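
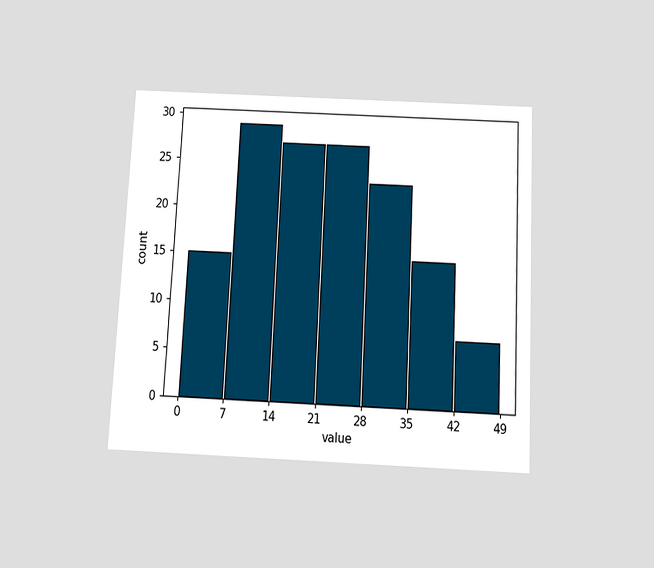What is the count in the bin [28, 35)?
The chart is tilted about 3° clockwise and viewed slightly from below. The [28, 35) bin has height 23.

23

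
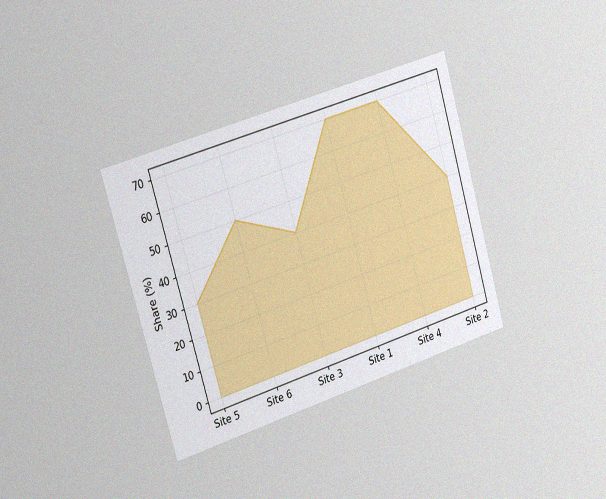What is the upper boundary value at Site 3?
The chart is tilted about 16° counter-clockwise and viewed slightly from the left, with some photo noise. At Site 3 the upper boundary is at 40%.

40%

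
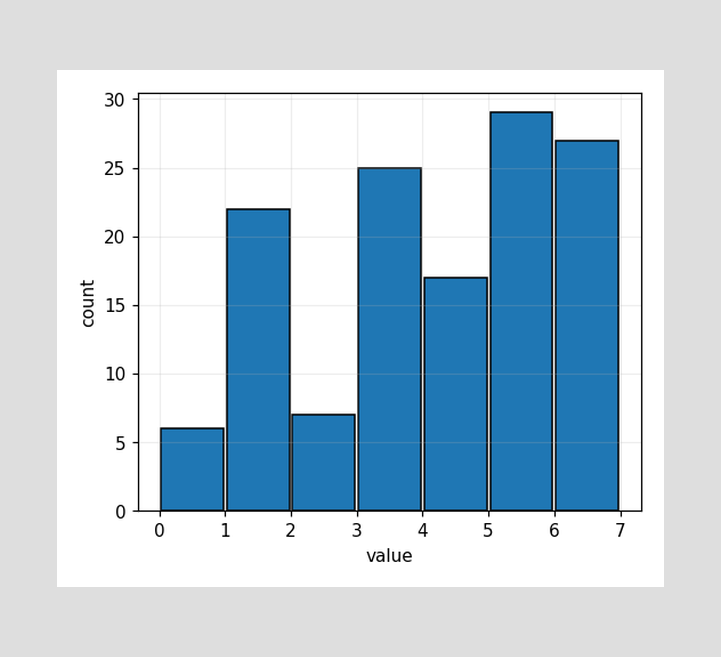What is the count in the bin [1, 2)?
22

The [1, 2) bin has height 22.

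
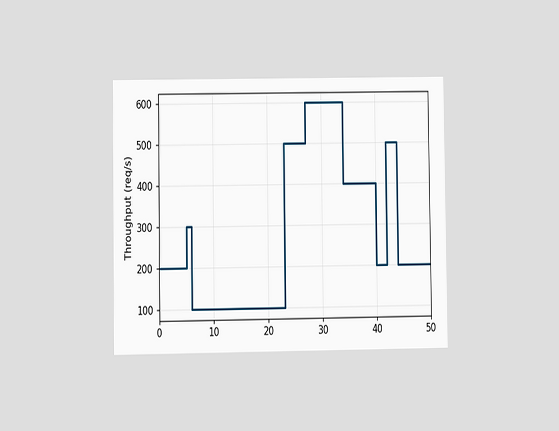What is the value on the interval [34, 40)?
The chart is viewed at a slight angle. On [34, 40) the step sits at 400req/s.

400req/s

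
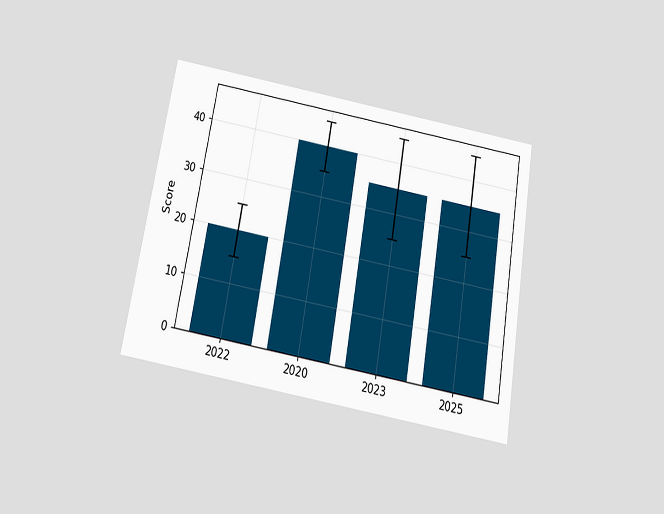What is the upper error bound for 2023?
The chart is tilted about 10° clockwise and viewed slightly from below. The 2023 bar's upper whisker reaches 45.

45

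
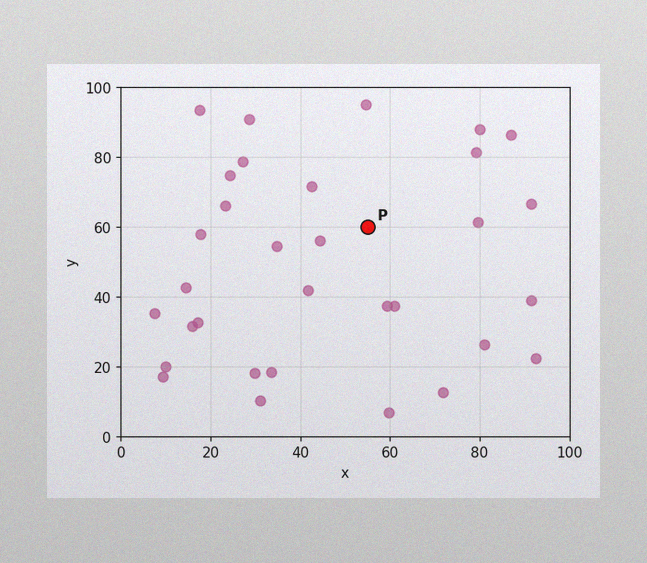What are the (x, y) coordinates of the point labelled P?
The image has some photo noise and uneven lighting. Following the gridlines from P to each axis, P sits at (55, 60).

(55, 60)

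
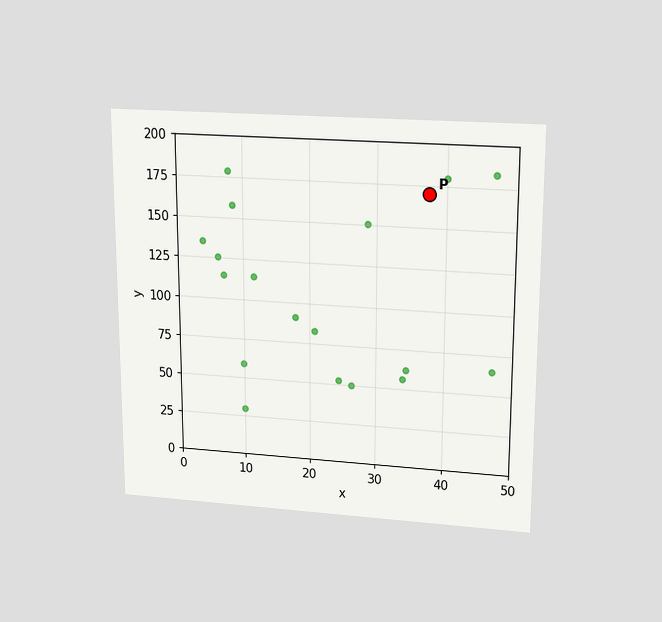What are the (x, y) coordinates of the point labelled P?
The chart is viewed slightly from above. Following the gridlines from P to each axis, P sits at (37.5, 170).

(37.5, 170)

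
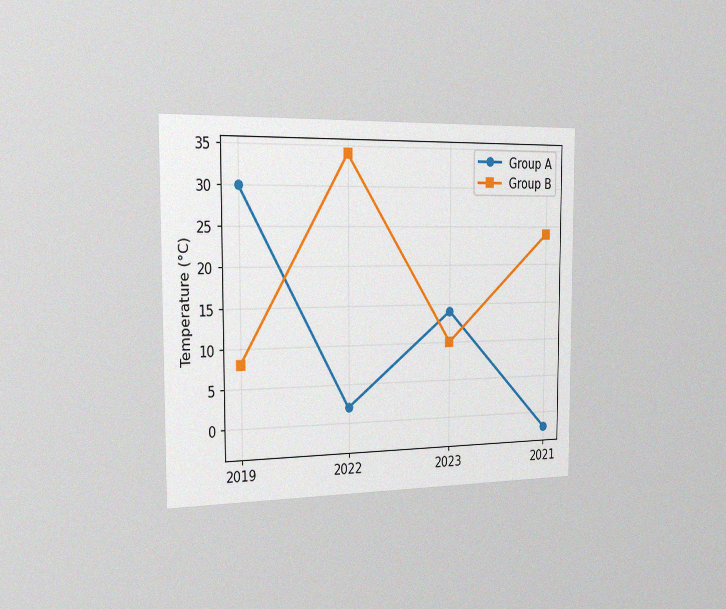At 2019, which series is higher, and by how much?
Group A, by 22°C

The chart is viewed slightly from the left, with some photo noise. At 2019, Group A sits above the other line by 22°C.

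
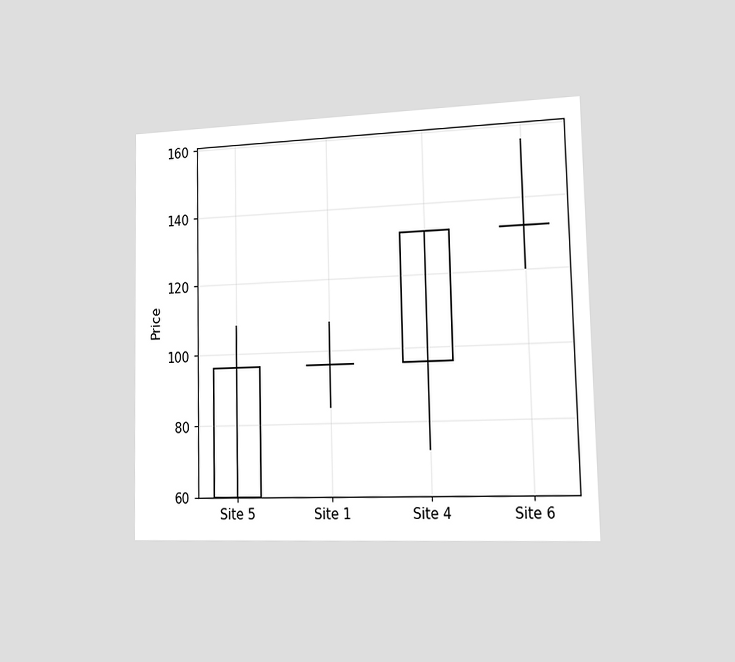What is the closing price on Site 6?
132

The chart is viewed slightly from the right. The Site 6 candle closes at 132.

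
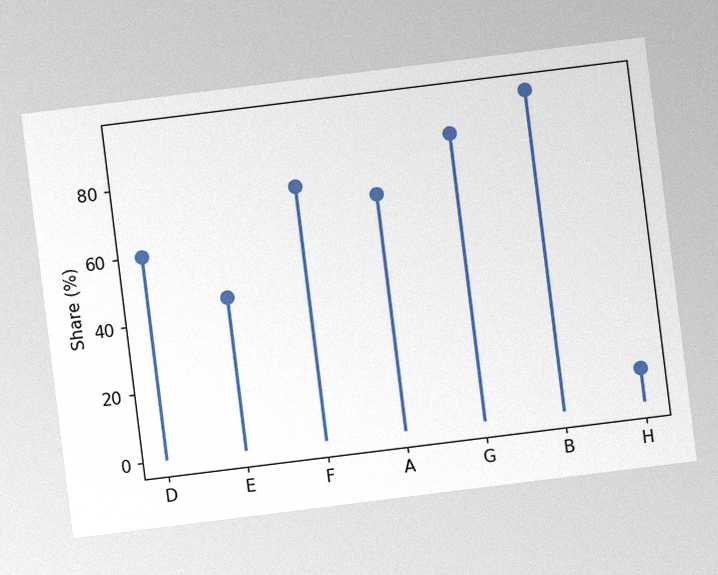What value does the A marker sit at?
70%

The chart is tilted about 7° counter-clockwise, with some photo noise. The A marker sits at 70%.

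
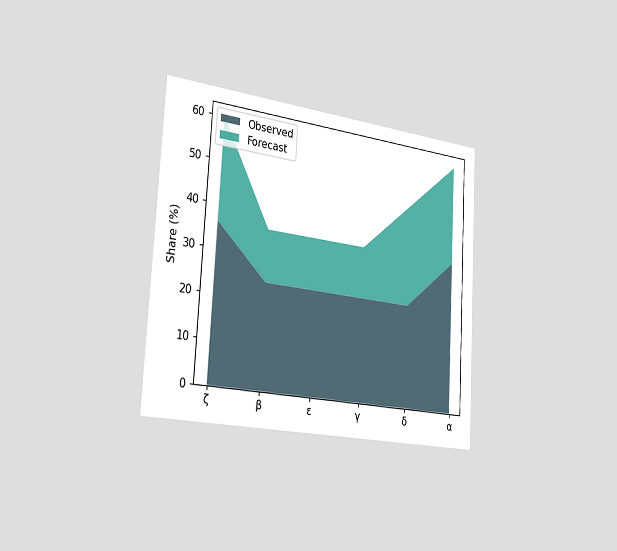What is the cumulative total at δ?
48%

The chart is tilted about 3° clockwise and viewed slightly from the left. The stacked total at δ reaches 48%.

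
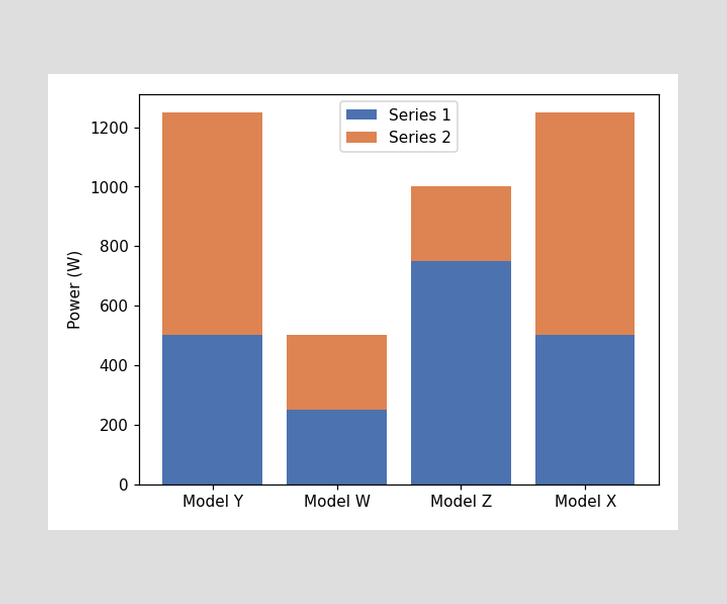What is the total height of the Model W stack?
500W

The Model W stack's top reaches 500W on the y-axis.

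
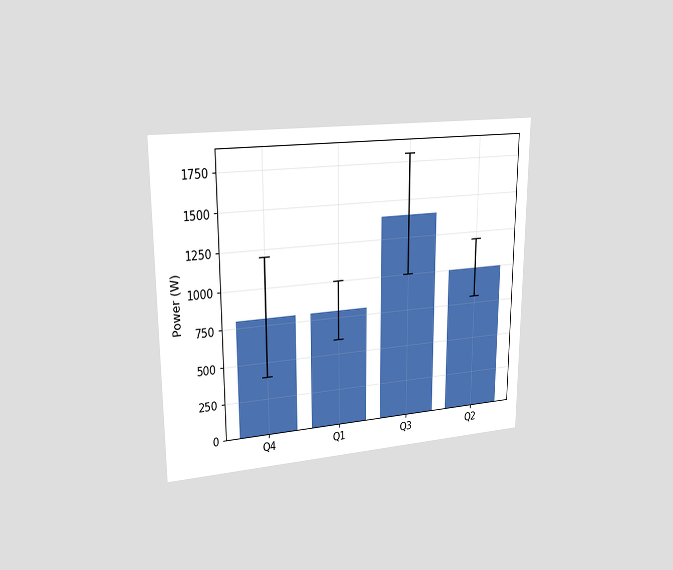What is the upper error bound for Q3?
1800W

The chart is viewed at a slight angle. The Q3 bar's upper whisker reaches 1800W.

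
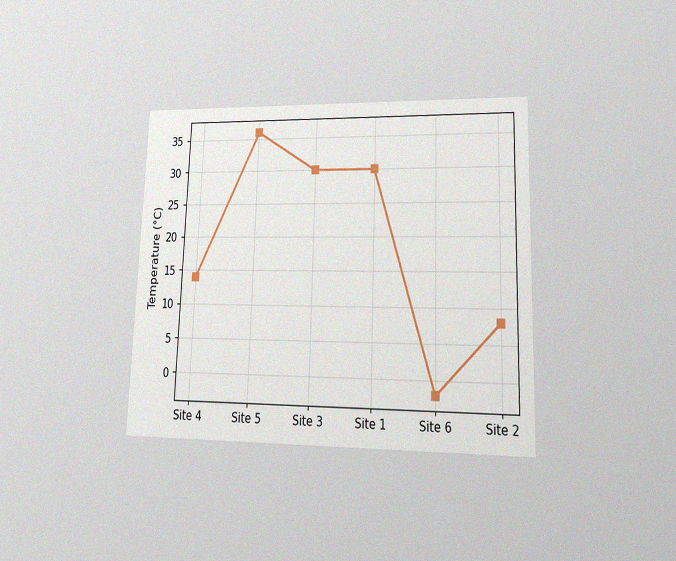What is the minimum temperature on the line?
-2°C

The chart is viewed at a slight angle, with some photo noise. The lowest point is at Site 6, and reading across to the y-axis gives -2°C.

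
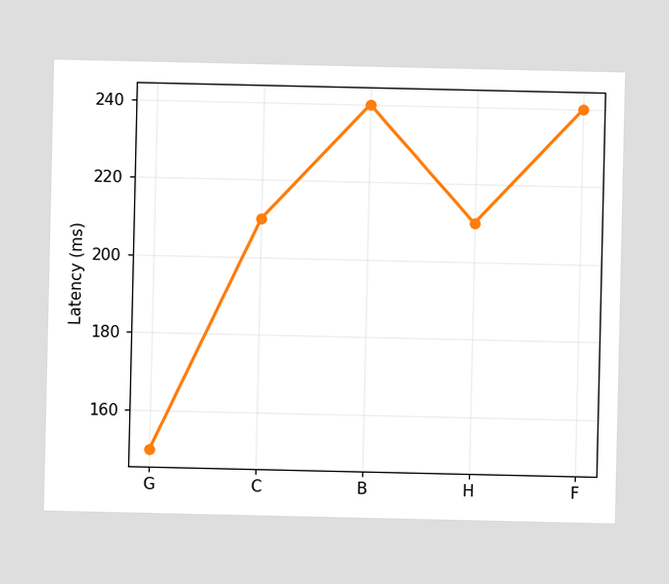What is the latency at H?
At H, the line is at 210ms.

210ms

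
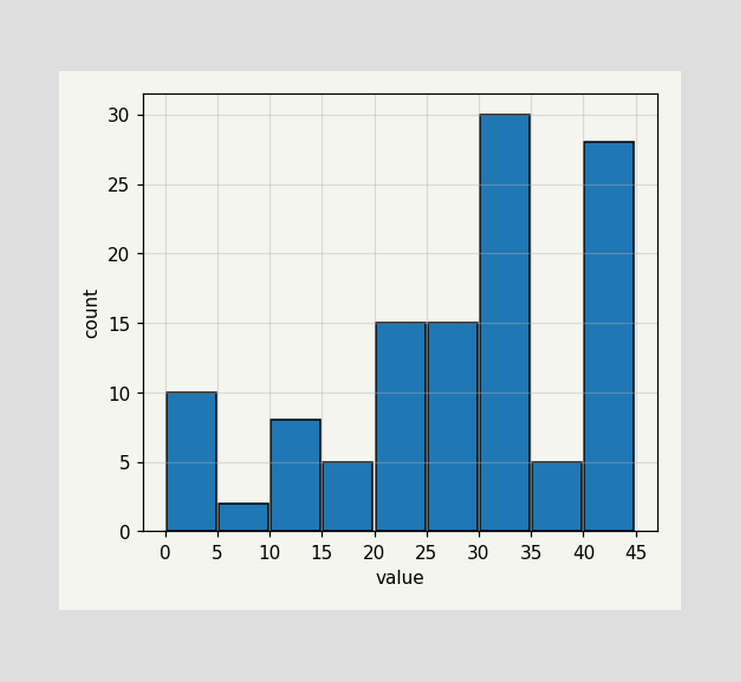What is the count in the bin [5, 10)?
The [5, 10) bin has height 2.

2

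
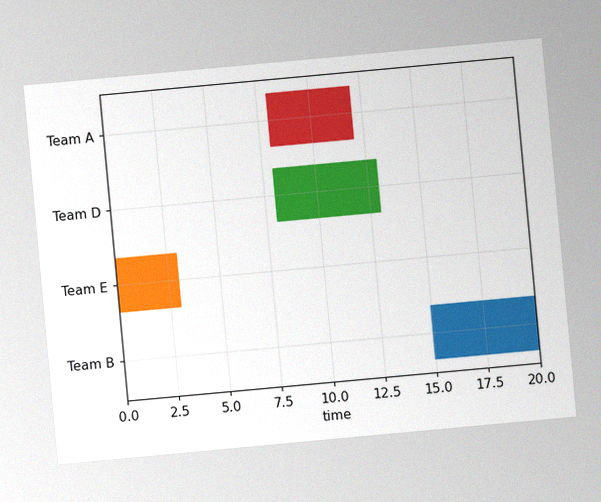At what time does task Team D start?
8

The chart is tilted about 5° counter-clockwise, with some photo noise. The Team D bar begins at t=8.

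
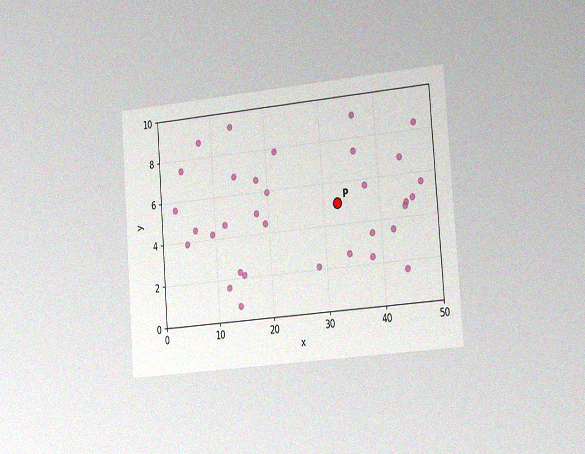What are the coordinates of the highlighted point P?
The chart is tilted about 4° counter-clockwise and viewed slightly from the right, with some photo noise. Following the gridlines from P to each axis, P sits at (32.5, 5).

(32.5, 5)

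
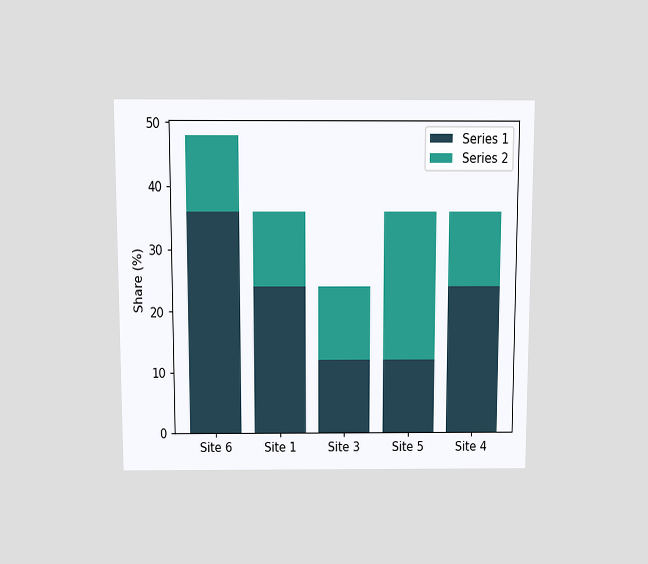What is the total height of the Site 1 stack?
The chart is viewed slightly from above. The Site 1 stack's top reaches 36% on the y-axis.

36%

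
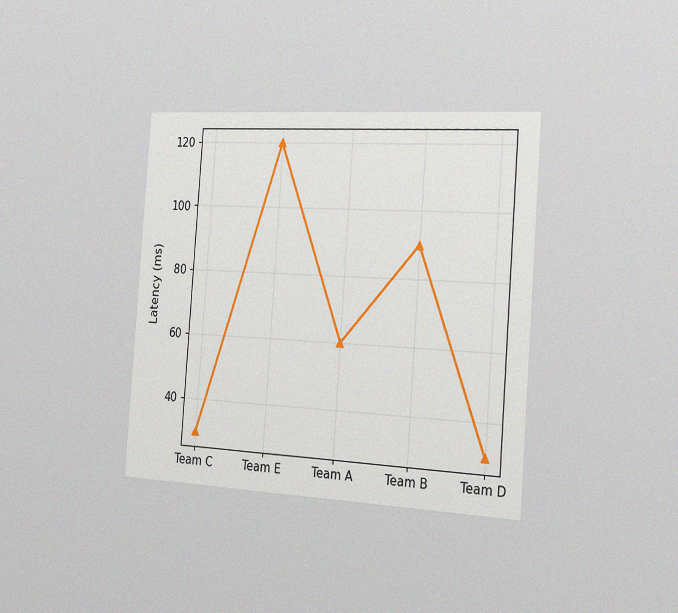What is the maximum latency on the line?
The chart is tilted about 4° clockwise and viewed slightly from the right, with some photo noise. The highest point is at Team E, and reading across to the y-axis gives 120ms.

120ms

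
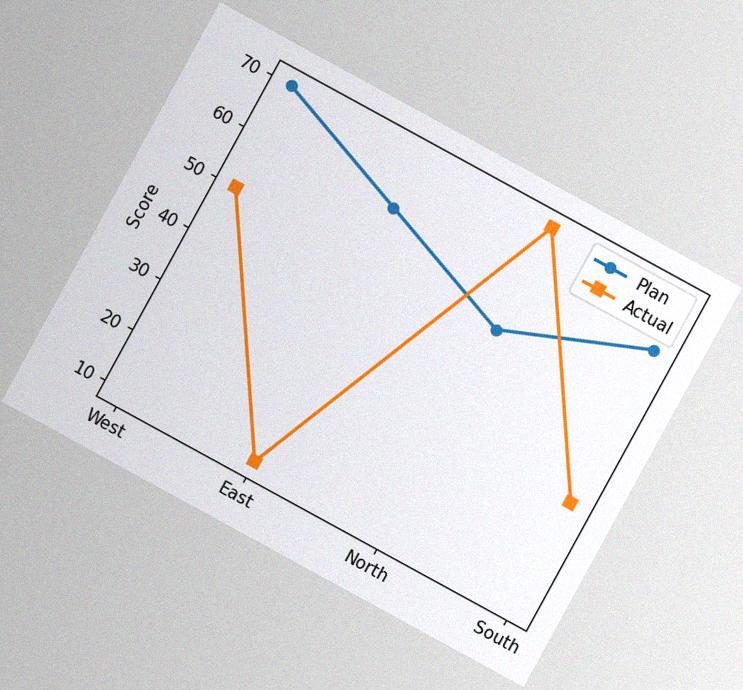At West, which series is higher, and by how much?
The chart is tilted about 29° clockwise, with some photo noise. At West, Plan sits above the other line by 20.

Plan, by 20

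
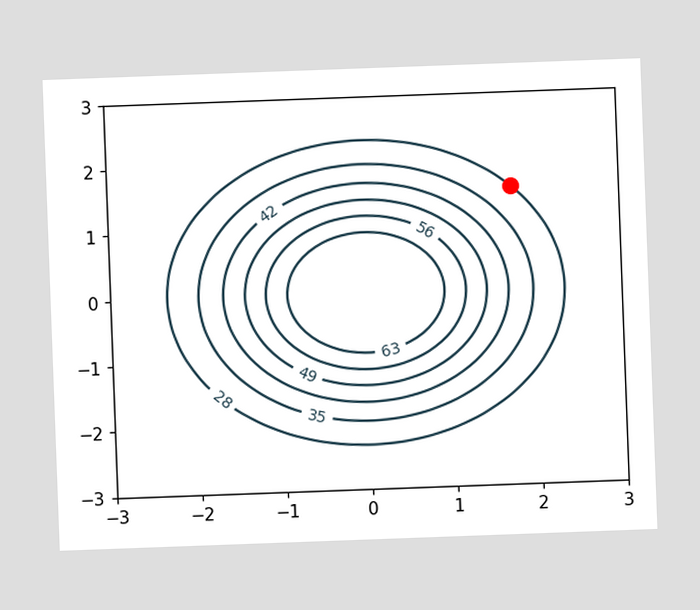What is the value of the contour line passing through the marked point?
The chart is tilted about 2° counter-clockwise. The marked point sits on the contour labelled 28.

28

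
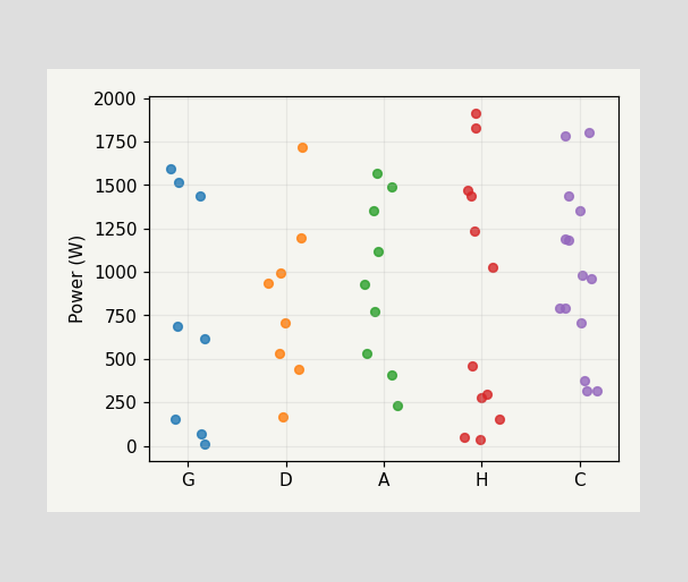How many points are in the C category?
14

Counting the markers in the C column gives 14.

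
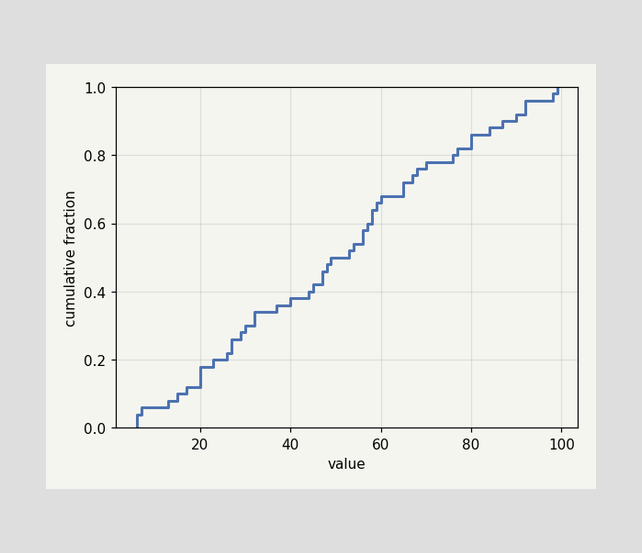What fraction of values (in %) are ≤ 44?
At x=44 the ECDF step is at 40%.

40%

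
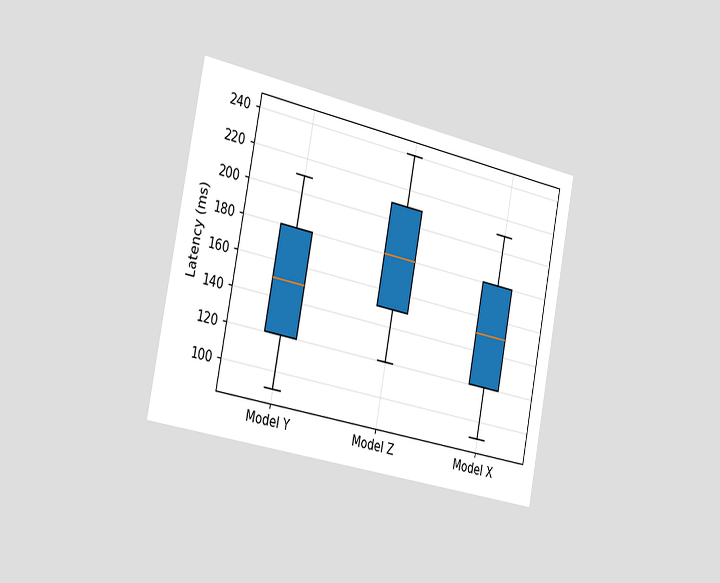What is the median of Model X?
The chart is tilted about 11° clockwise and viewed slightly from the left. The median line in the Model X box sits at 150ms.

150ms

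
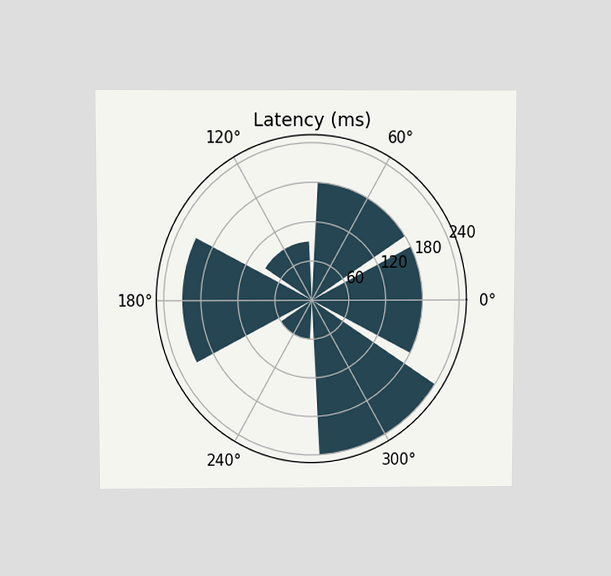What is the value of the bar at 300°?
240ms

The chart is viewed slightly from above. The bar at 300° reaches 240ms on the radial axis.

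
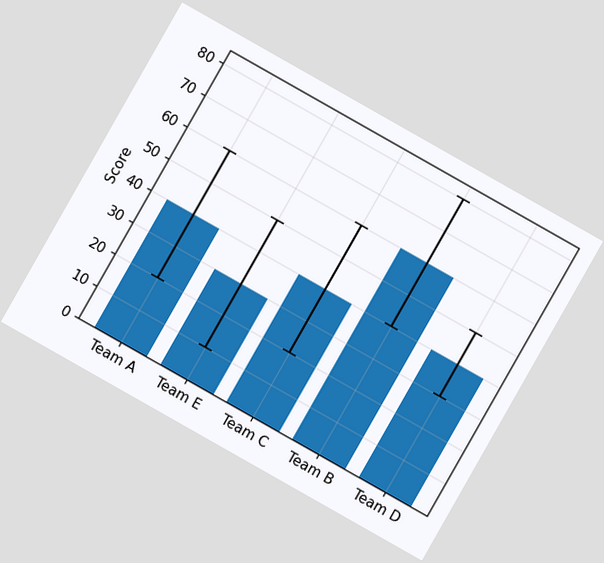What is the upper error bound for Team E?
50

The chart is tilted about 30° clockwise. The Team E bar's upper whisker reaches 50.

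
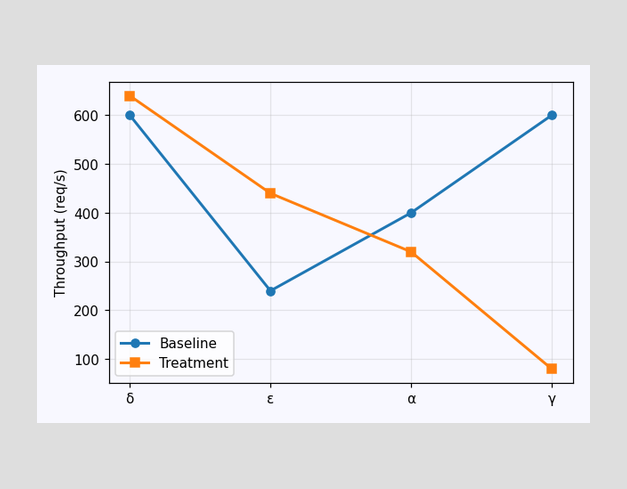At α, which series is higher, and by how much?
At α, Baseline sits above the other line by 80req/s.

Baseline, by 80req/s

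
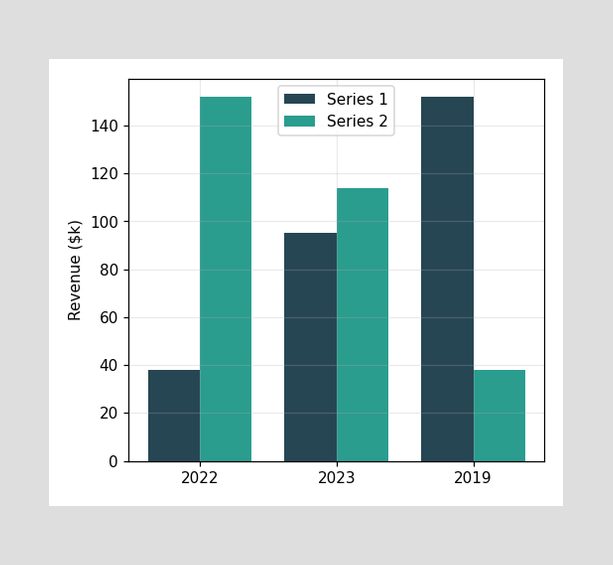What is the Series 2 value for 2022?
$152k

The Series 2 bar at 2022 reaches $152k on the y-axis.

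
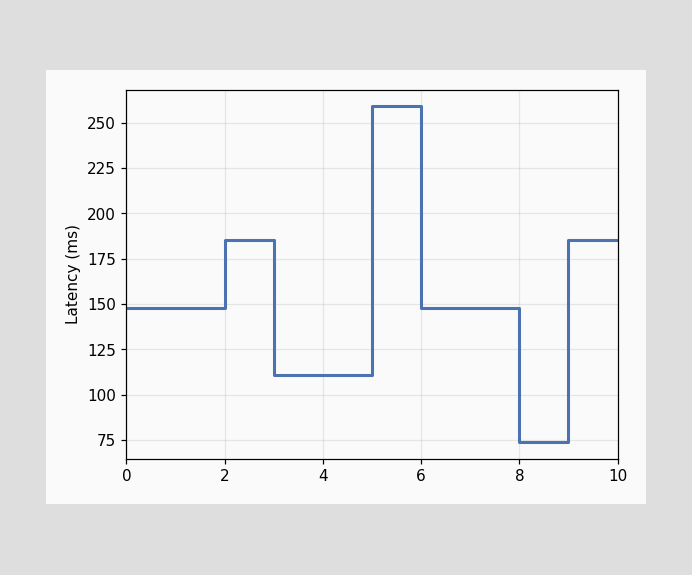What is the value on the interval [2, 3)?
On [2, 3) the step sits at 185ms.

185ms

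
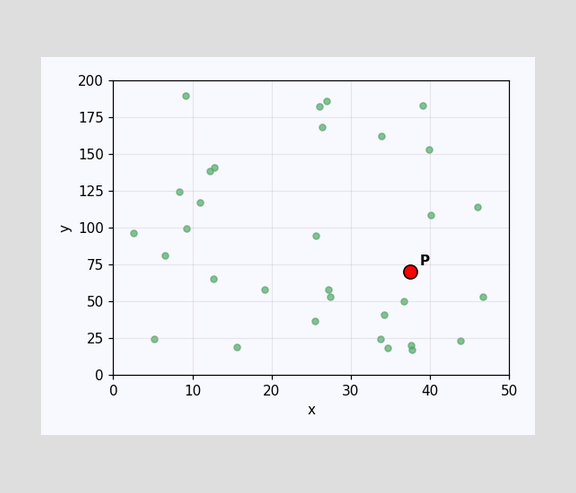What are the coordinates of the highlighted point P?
Following the gridlines from P to each axis, P sits at (37.5, 70).

(37.5, 70)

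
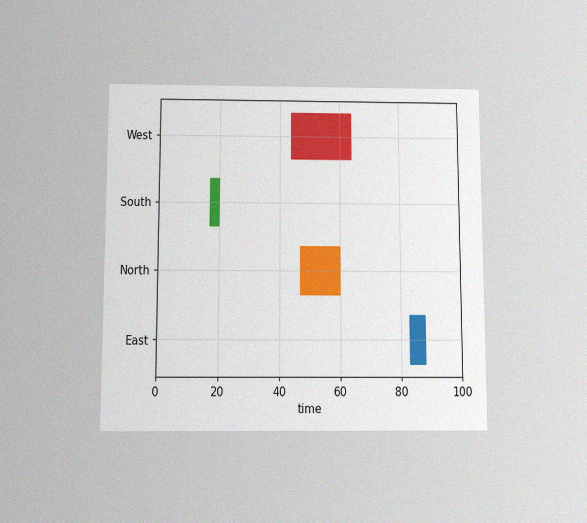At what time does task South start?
17

The chart is viewed slightly from below, with some photo noise. The South bar begins at t=17.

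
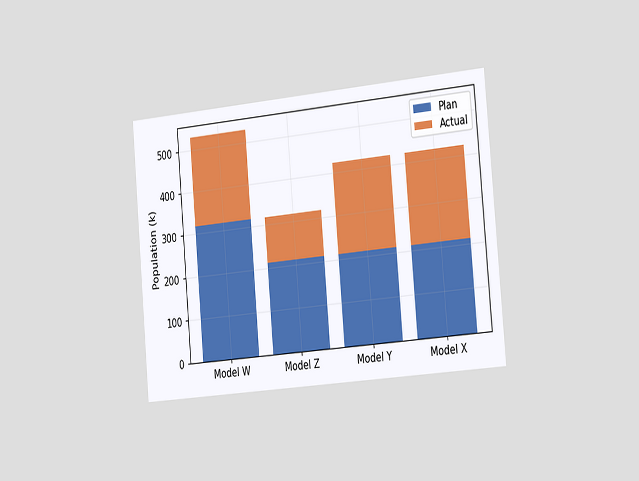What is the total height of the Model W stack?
530k

The chart is tilted about 5° counter-clockwise and viewed slightly from the right. The Model W stack's top reaches 530k on the y-axis.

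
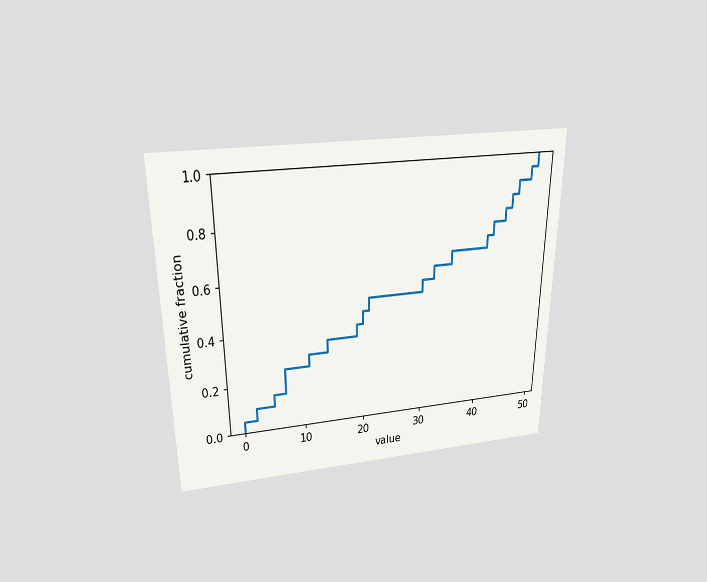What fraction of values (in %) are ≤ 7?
25%

The chart is viewed slightly from above. At x=7 the ECDF step is at 25%.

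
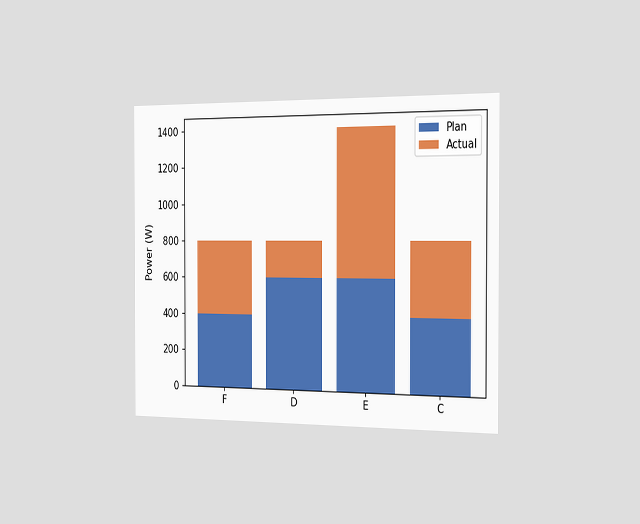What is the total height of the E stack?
1400W

The chart is viewed slightly from the right. The E stack's top reaches 1400W on the y-axis.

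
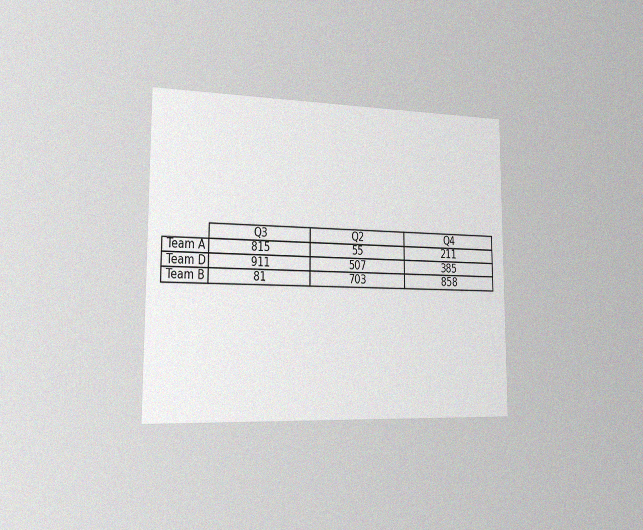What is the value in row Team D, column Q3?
911

The chart is viewed slightly from the left, with some photo noise. The (Team D, Q3) cell reads 911.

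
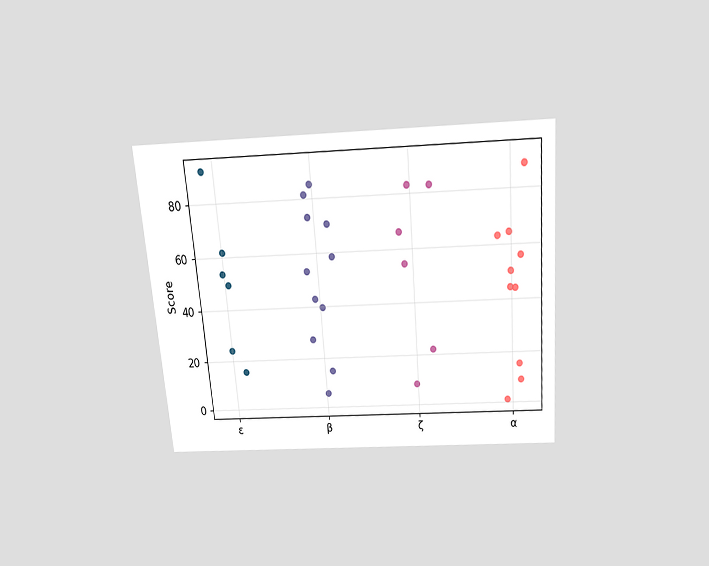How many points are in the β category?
11

The chart is tilted about 5° counter-clockwise and viewed slightly from above. Counting the markers in the β column gives 11.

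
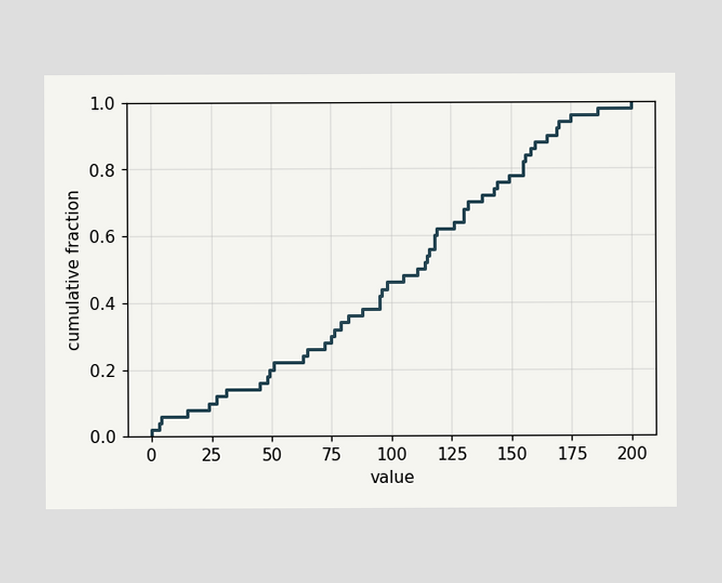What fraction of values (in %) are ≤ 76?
At x=76 the ECDF step is at 32%.

32%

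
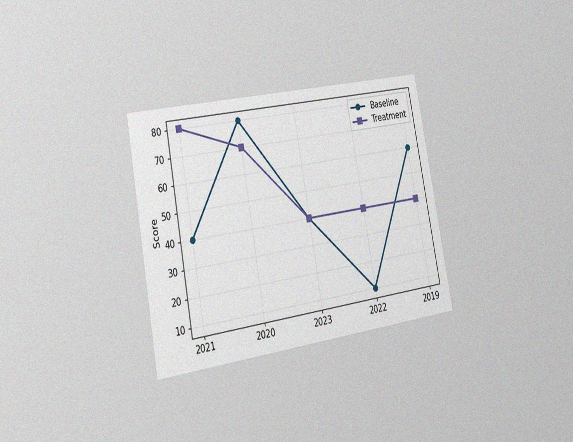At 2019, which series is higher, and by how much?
The chart is tilted about 11° counter-clockwise and viewed slightly from the left, with some photo noise. At 2019, Baseline sits above the other line by 20.

Baseline, by 20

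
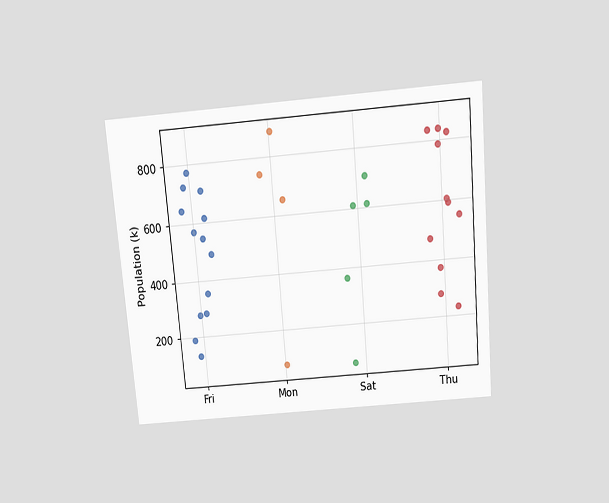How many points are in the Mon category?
The chart is tilted about 5° counter-clockwise and viewed slightly from above. Counting the markers in the Mon column gives 4.

4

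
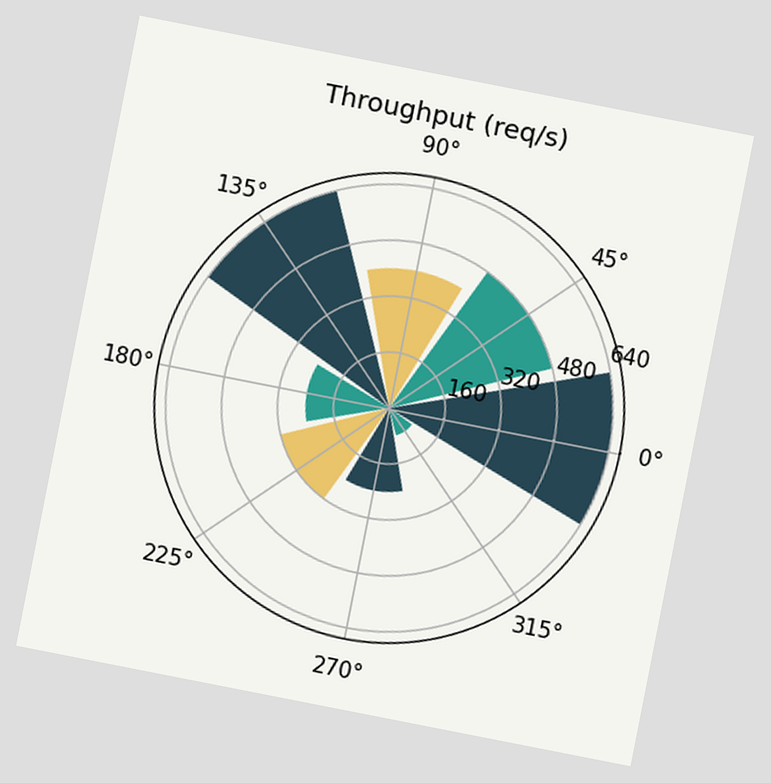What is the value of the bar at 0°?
The chart is tilted about 11° clockwise. The bar at 0° reaches 640req/s on the radial axis.

640req/s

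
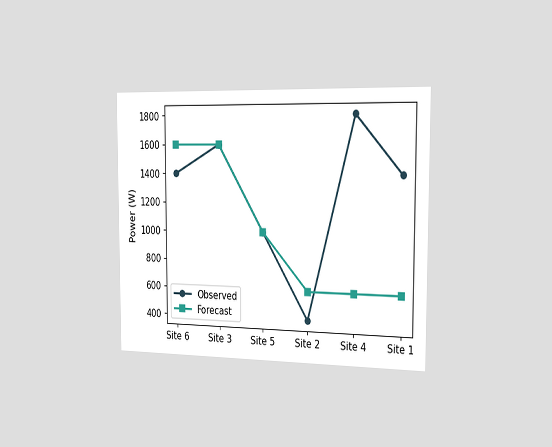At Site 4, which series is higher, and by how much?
The chart is viewed slightly from the right. At Site 4, Observed sits above the other line by 1200W.

Observed, by 1200W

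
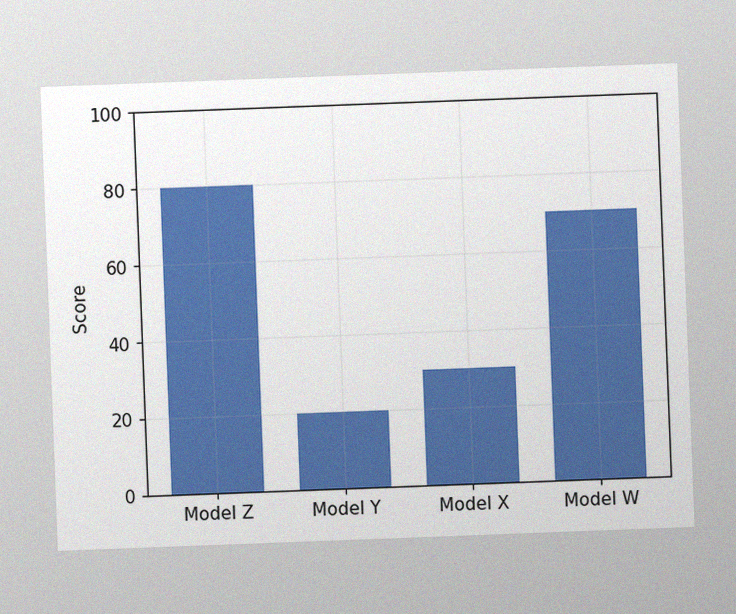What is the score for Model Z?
80

The chart is tilted about 2° counter-clockwise, with some photo noise. Reading along the chart's y-axis, the Model Z bar reaches 80.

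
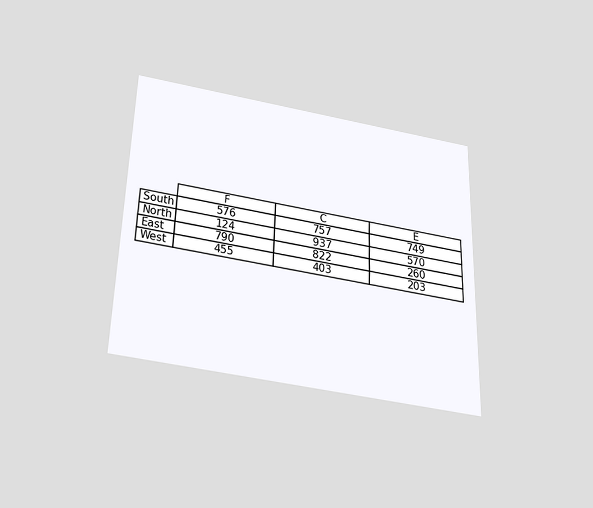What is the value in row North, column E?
570

The chart is viewed slightly from below. The (North, E) cell reads 570.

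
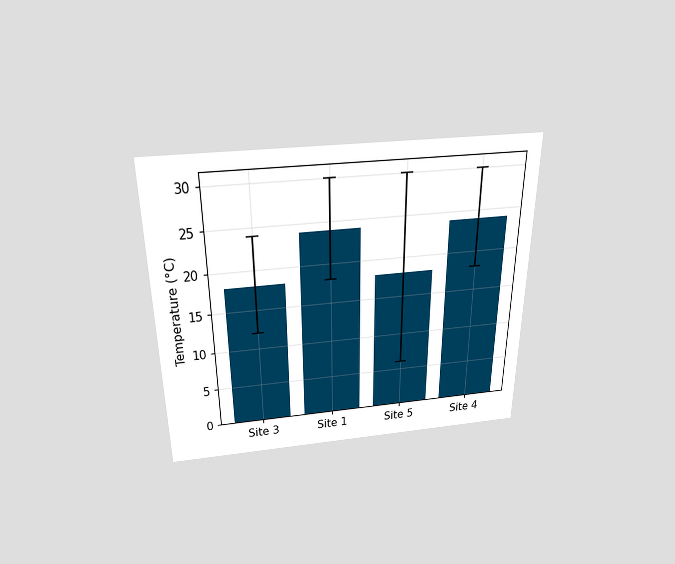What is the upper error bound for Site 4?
30°C

The chart is viewed slightly from above. The Site 4 bar's upper whisker reaches 30°C.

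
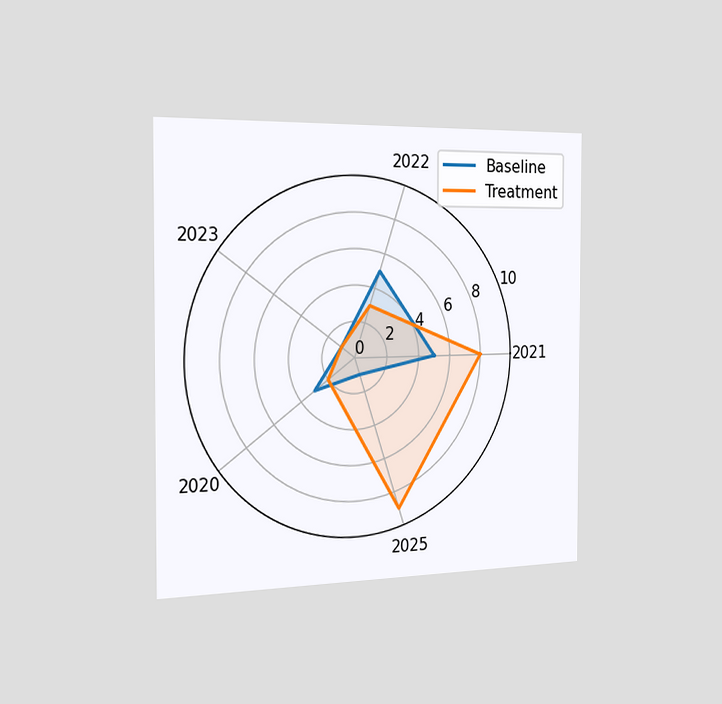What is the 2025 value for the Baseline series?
The chart is viewed slightly from the left. On the 2025 axis, Baseline reaches 1.

1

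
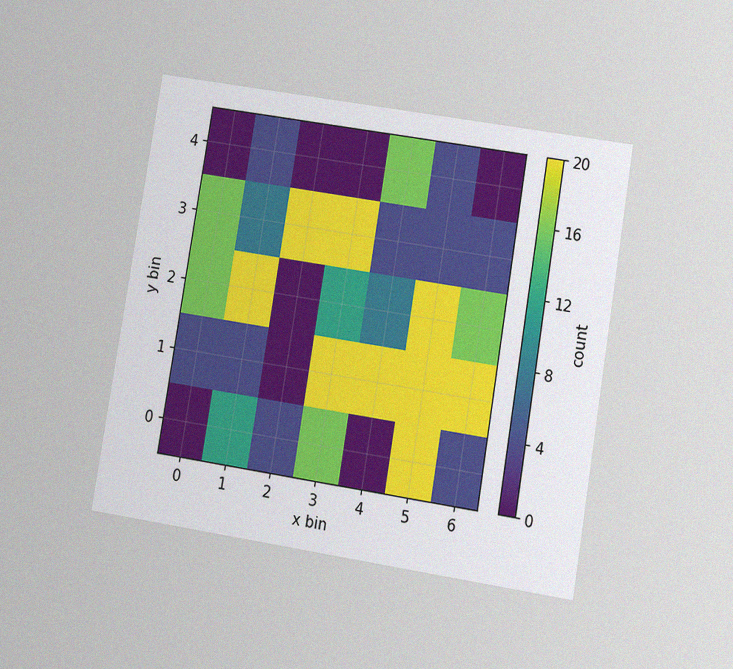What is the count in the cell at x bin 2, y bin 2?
The chart is tilted about 9° clockwise and viewed at a slight angle, with some photo noise. Matching the cell (2, 2) against the colorbar gives 0.

0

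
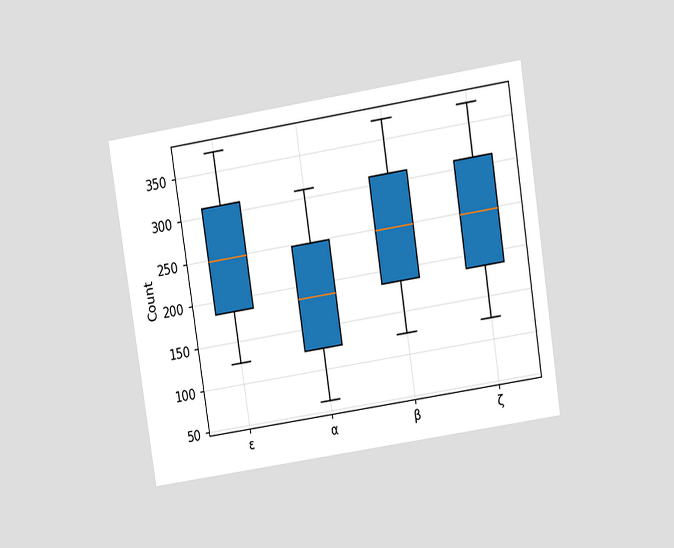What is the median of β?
The chart is tilted about 9° counter-clockwise and viewed at a slight angle. The median line in the β box sits at 248.

248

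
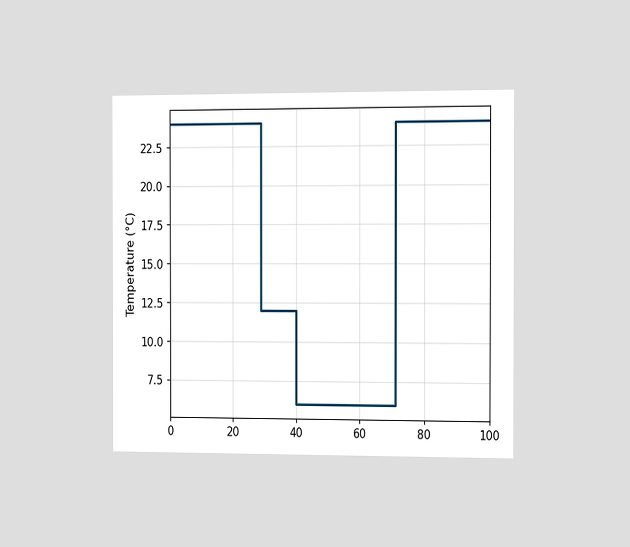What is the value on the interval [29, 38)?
12°C

The chart is viewed slightly from the right. On [29, 38) the step sits at 12°C.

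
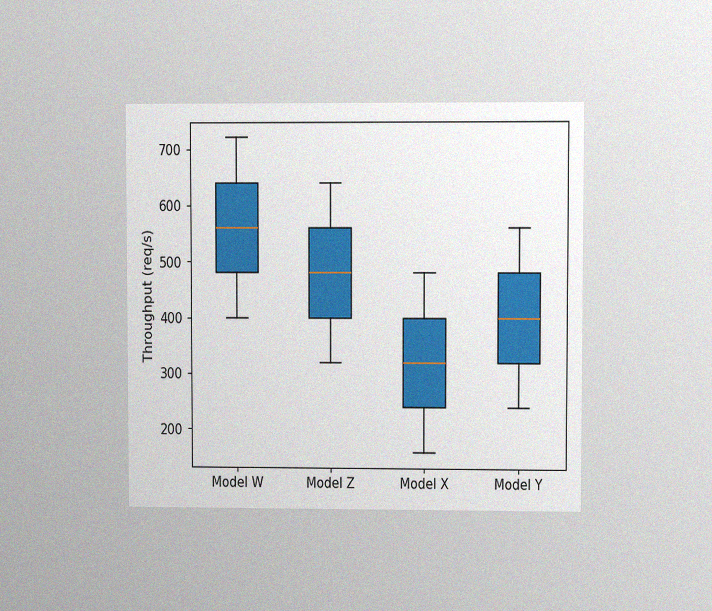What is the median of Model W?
The chart is viewed at a slight angle, with some photo noise. The median line in the Model W box sits at 560req/s.

560req/s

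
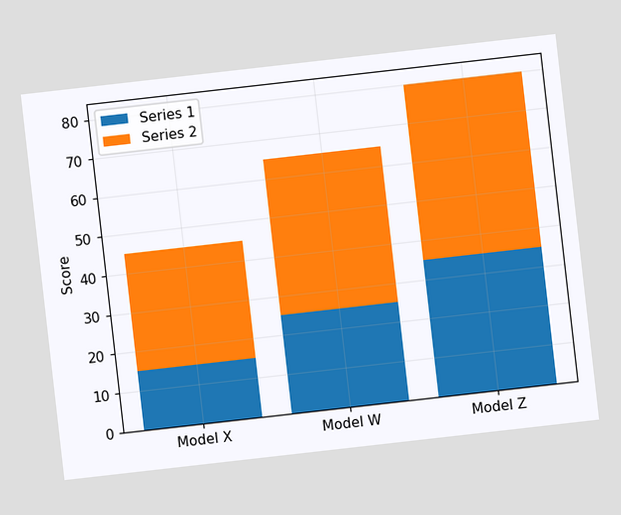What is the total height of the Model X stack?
45

The chart is tilted about 6° counter-clockwise. The Model X stack's top reaches 45 on the y-axis.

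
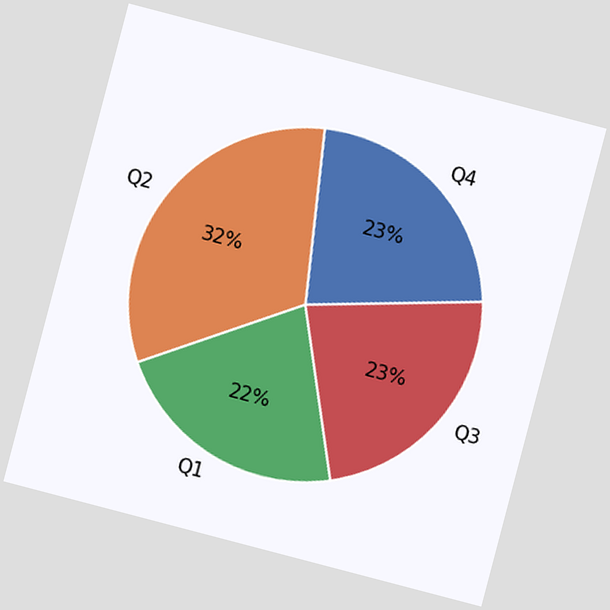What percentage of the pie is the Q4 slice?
23%

The chart is tilted about 15° clockwise. The Q4 slice takes up 23% of the pie.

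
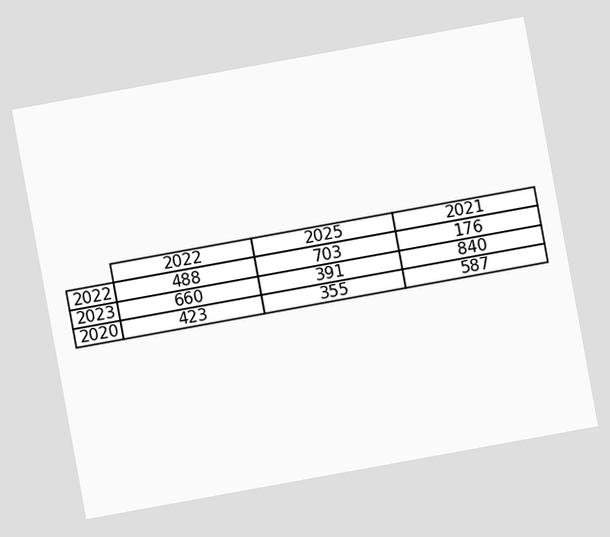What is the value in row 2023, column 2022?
The chart is tilted about 10° counter-clockwise. The (2023, 2022) cell reads 660.

660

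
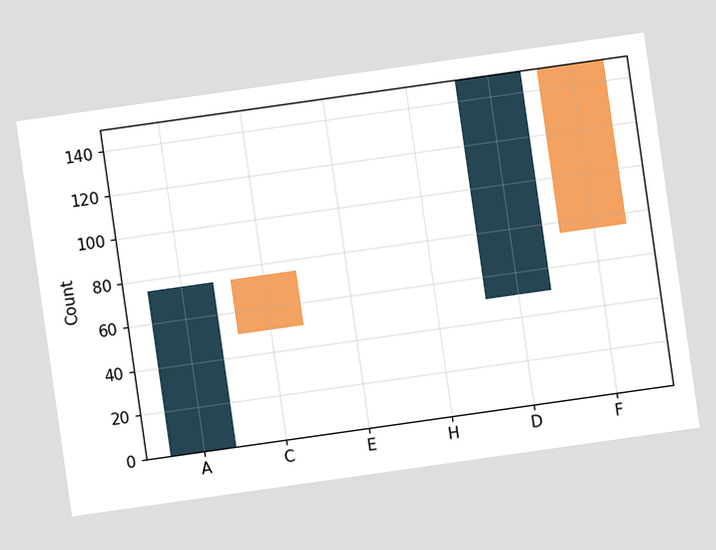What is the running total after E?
50

The chart is tilted about 8° counter-clockwise. After E the running total reaches 50.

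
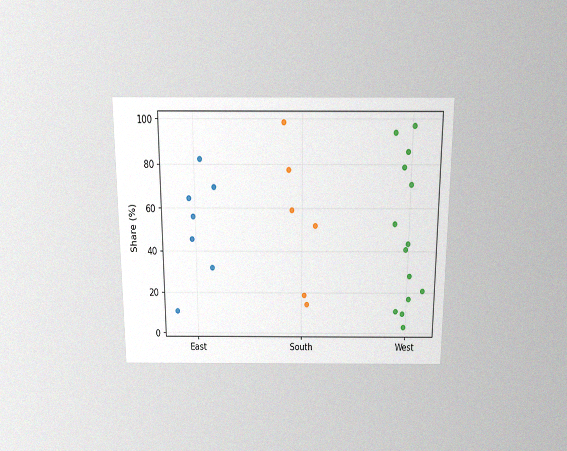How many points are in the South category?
6

The chart is viewed slightly from above, with some photo noise. Counting the markers in the South column gives 6.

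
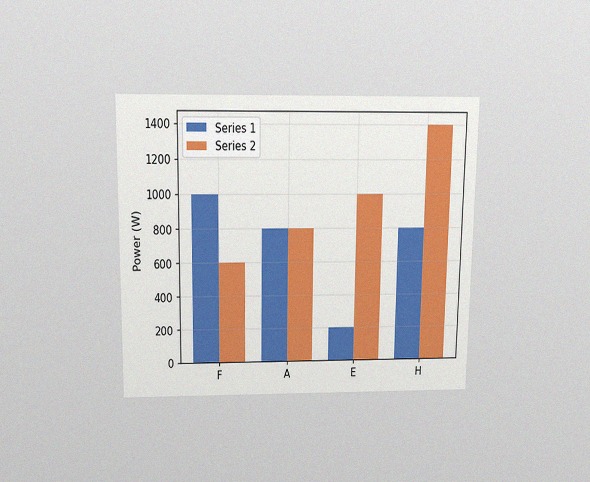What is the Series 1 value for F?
The chart is viewed slightly from above, with some photo noise. The Series 1 bar at F reaches 1000W on the y-axis.

1000W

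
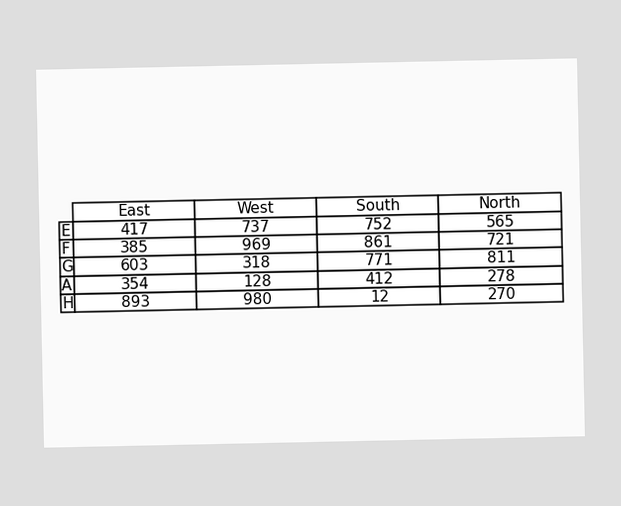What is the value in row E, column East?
The (E, East) cell reads 417.

417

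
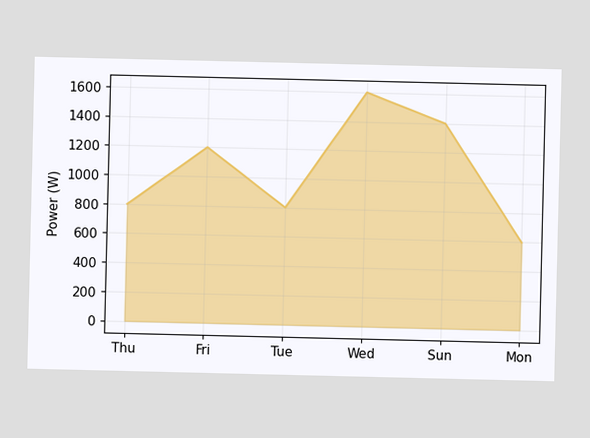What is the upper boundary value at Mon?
600W

At Mon the upper boundary is at 600W.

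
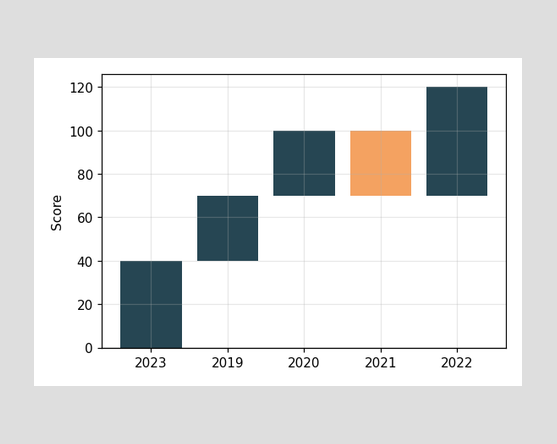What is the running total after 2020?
100

After 2020 the running total reaches 100.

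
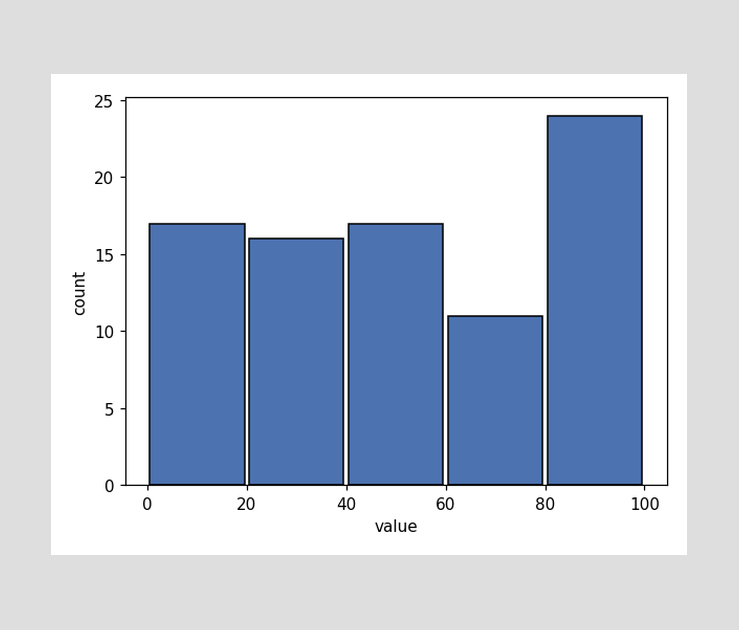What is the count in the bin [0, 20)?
The [0, 20) bin has height 17.

17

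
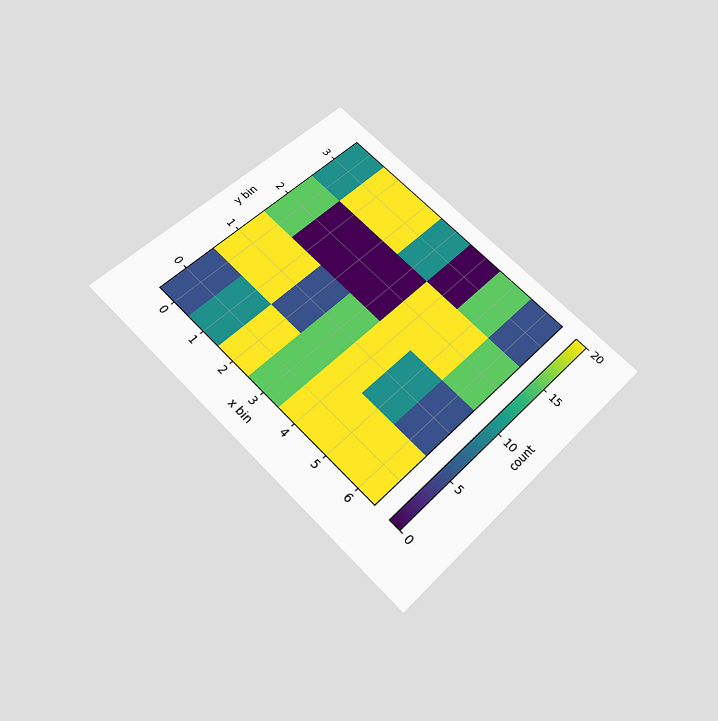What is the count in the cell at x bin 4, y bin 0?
20

The chart is tilted about 45° clockwise and viewed slightly from below. Matching the cell (4, 0) against the colorbar gives 20.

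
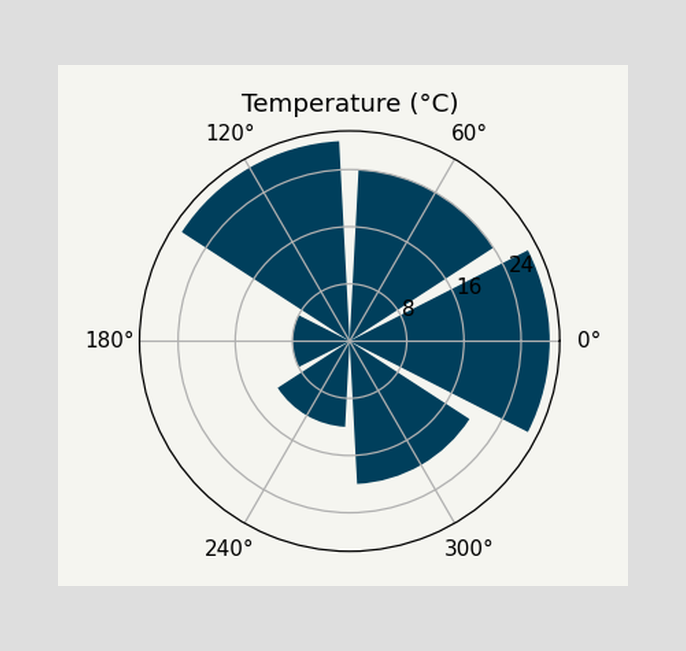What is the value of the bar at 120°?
The bar at 120° reaches 28°C on the radial axis.

28°C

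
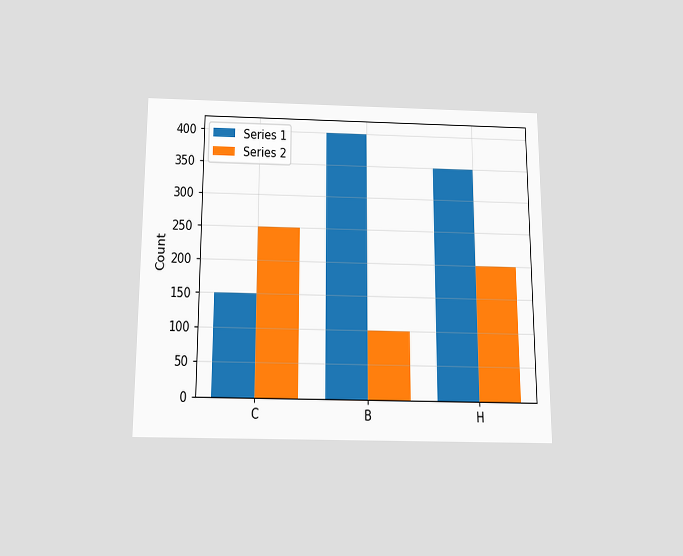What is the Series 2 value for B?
100

The chart is viewed slightly from below. The Series 2 bar at B reaches 100 on the y-axis.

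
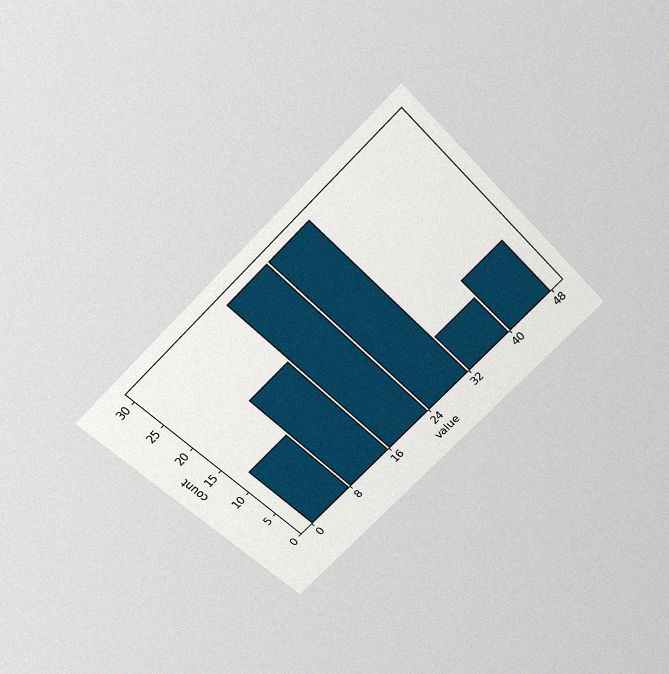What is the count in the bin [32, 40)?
The chart is tilted about 45° counter-clockwise and viewed slightly from above, with some photo noise. The [32, 40) bin has height 7.

7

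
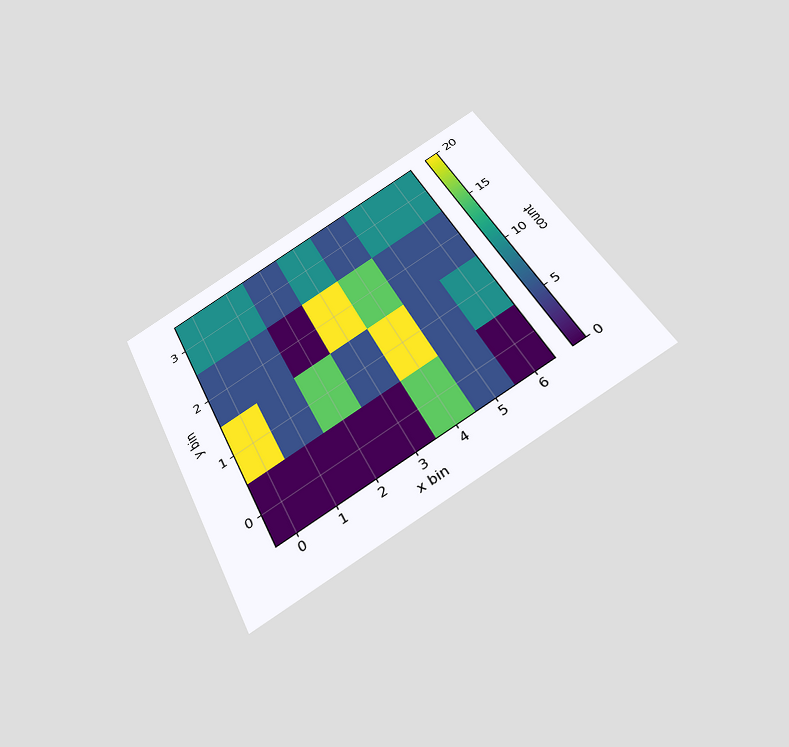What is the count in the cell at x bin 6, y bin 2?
5

The chart is tilted about 27° counter-clockwise and viewed slightly from below. Matching the cell (6, 2) against the colorbar gives 5.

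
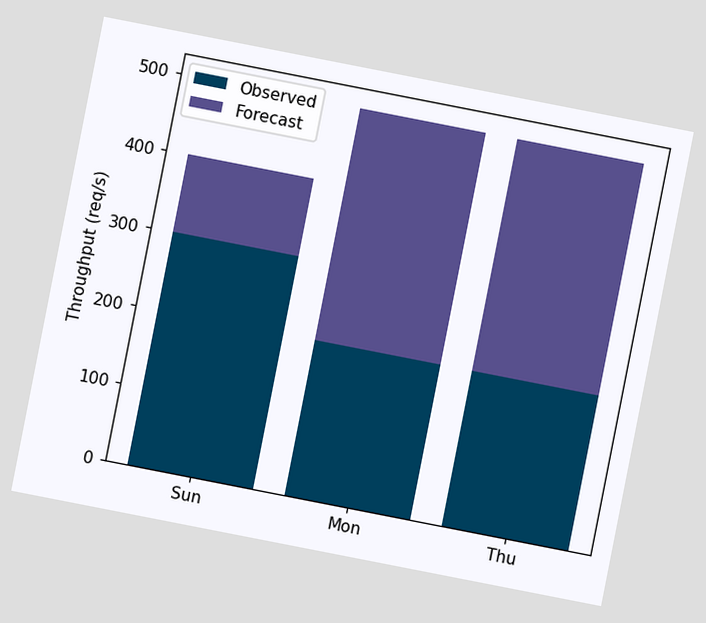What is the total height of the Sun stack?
The chart is tilted about 11° clockwise. The Sun stack's top reaches 400req/s on the y-axis.

400req/s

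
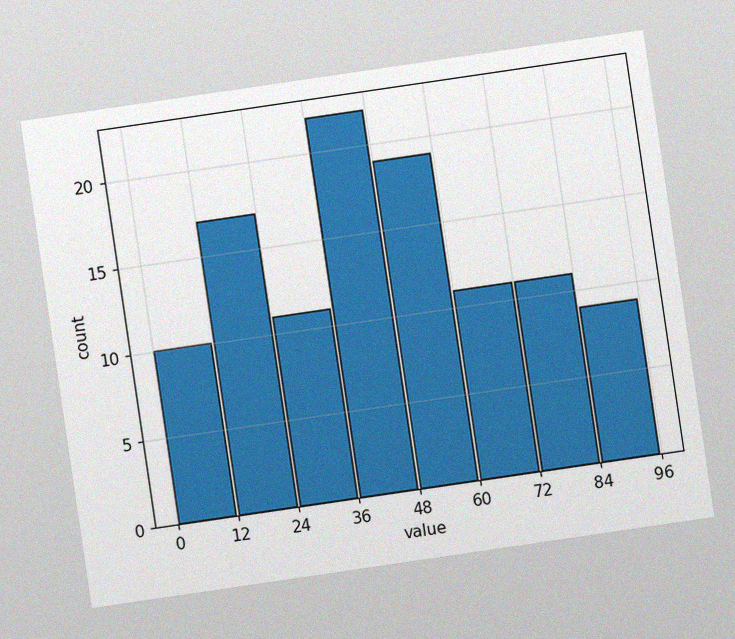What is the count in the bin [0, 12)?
The chart is tilted about 8° counter-clockwise, with some photo noise. The [0, 12) bin has height 10.

10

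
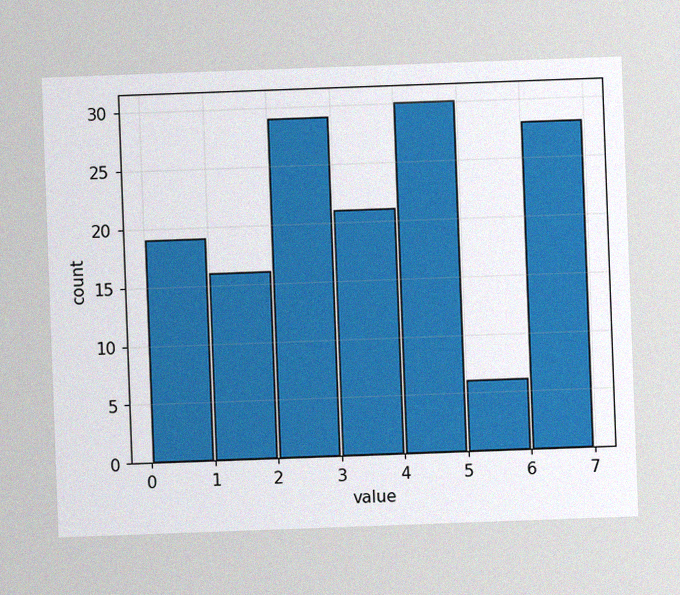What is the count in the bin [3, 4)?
The chart is tilted about 2° counter-clockwise, with some photo noise. The [3, 4) bin has height 21.

21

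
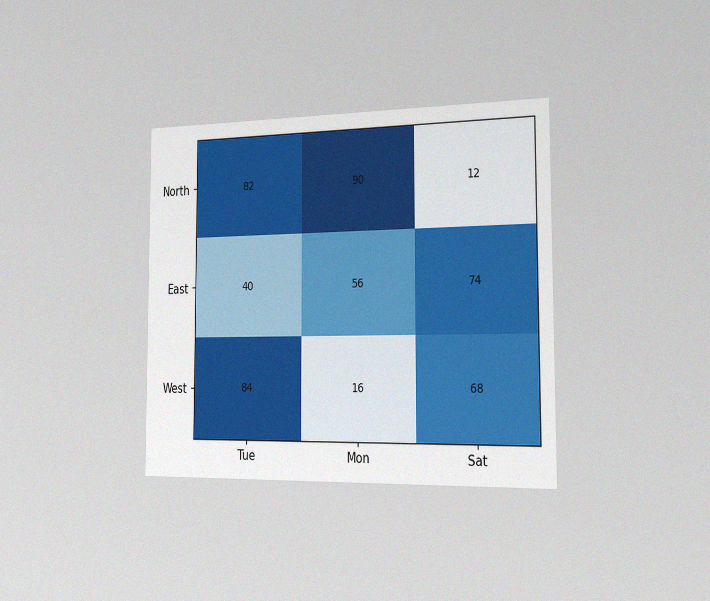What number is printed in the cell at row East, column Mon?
56

The chart is viewed slightly from the right, with some photo noise. The (East, Mon) cell reads 56.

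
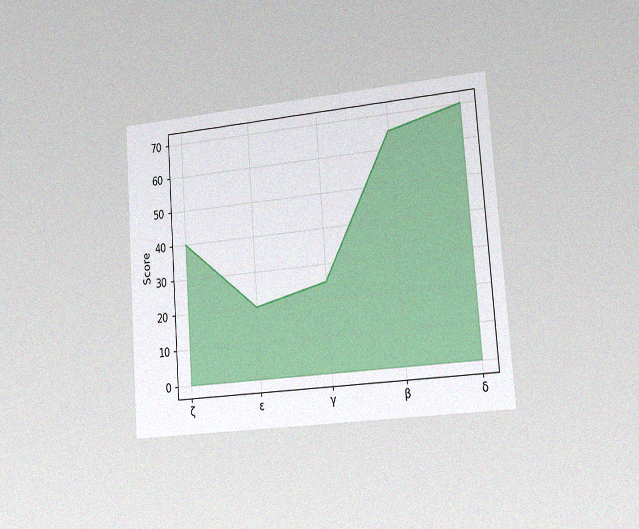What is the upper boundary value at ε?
The chart is tilted about 4° counter-clockwise and viewed slightly from the right, with some photo noise. At ε the upper boundary is at 20.

20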